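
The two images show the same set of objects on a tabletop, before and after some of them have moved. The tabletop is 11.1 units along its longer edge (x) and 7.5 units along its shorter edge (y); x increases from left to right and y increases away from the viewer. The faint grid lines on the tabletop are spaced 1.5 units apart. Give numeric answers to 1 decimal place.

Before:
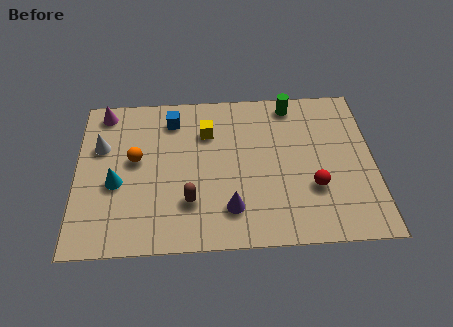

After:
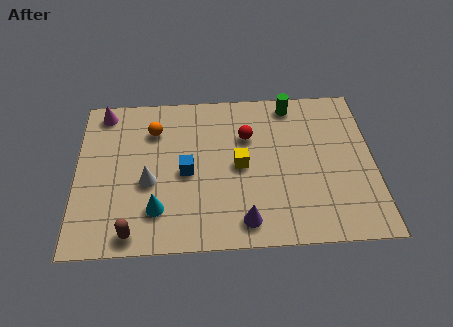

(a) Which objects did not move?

the green cylinder and the magenta cone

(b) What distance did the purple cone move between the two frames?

0.8

From (5.7, 1.7) to (6.2, 1.1), the purple cone covered √(0.5² + 0.6²) ≈ 0.8 units.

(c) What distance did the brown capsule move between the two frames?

2.5

The brown capsule was near (4.2, 2.1) before and (2.1, 0.8) after, so it travelled √(2.1² + 1.3²) ≈ 2.5 units.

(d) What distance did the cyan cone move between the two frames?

2.0

The cyan cone was near (1.5, 3.1) before and (3.0, 1.8) after, so it travelled √(1.5² + 1.3²) ≈ 2.0 units.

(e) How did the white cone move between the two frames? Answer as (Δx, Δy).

(1.8, -1.8)

The white cone started near (0.9, 4.9) and ended near (2.7, 3.1).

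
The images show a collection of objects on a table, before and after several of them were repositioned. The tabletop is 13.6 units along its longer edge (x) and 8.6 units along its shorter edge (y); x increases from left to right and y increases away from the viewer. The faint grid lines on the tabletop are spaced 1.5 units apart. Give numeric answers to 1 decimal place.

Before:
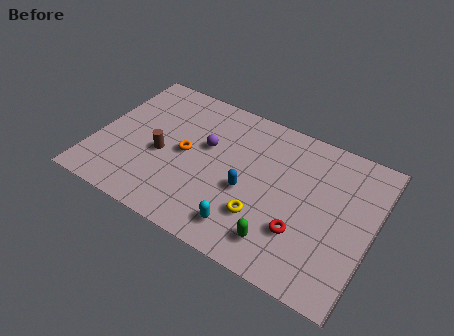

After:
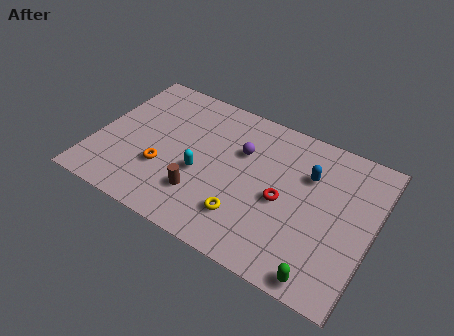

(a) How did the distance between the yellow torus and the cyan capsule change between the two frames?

+1.6

Before: roughly 1.2 units apart; after: 2.8. That's 1.6 units further apart.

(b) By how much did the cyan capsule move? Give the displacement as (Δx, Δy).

(-2.5, 2.0)

The cyan capsule was at about (7.8, 1.5) and moved to about (5.3, 3.5).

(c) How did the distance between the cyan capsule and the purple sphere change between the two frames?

-1.7

They were about 4.5 units apart before and 2.8 after — 1.7 units closer together.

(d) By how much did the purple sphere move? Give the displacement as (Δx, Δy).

(1.7, 0.5)

From the two frames, the purple sphere sits at roughly (5.3, 5.2) before and (7.0, 5.7) after.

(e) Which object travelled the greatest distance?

the blue capsule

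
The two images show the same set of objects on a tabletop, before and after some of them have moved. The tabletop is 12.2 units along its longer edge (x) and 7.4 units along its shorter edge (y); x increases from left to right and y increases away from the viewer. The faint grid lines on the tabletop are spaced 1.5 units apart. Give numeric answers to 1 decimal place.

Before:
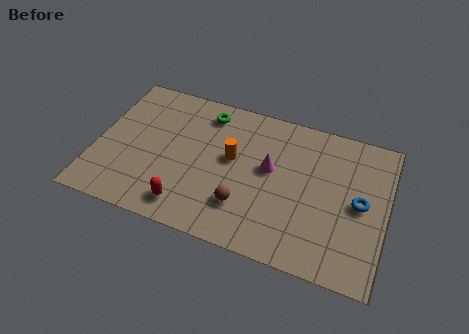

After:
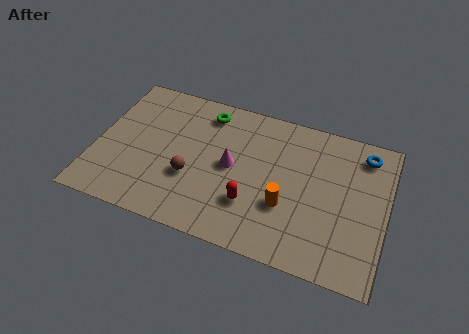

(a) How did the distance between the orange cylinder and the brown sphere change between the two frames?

+1.7

The distance was about 2.3 in the first image and 4.0 in the second, so they moved 1.7 units further apart.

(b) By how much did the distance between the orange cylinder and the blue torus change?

-0.7

The distance was about 5.4 in the first image and 4.7 in the second, so they moved 0.7 units closer together.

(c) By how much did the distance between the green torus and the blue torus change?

-0.5

The distance was about 7.2 in the first image and 6.7 in the second, so they moved 0.5 units closer together.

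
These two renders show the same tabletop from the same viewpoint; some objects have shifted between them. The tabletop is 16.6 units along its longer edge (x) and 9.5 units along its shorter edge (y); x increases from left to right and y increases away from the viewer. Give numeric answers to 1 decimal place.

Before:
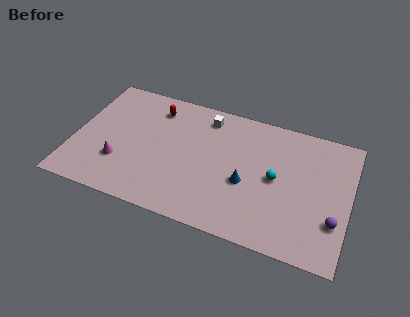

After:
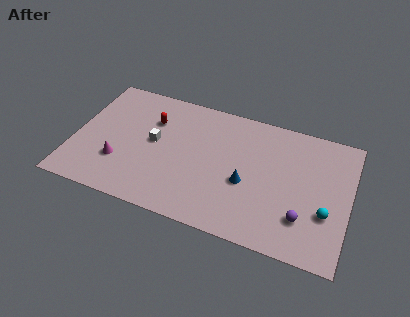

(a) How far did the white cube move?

4.1

From (7.7, 8.0) to (4.8, 5.1), the white cube covered √(2.9² + 2.9²) ≈ 4.1 units.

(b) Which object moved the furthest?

the white cube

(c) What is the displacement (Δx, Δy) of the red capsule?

(-0.1, -1.0)

The red capsule started near (4.6, 7.7) and ended near (4.5, 6.7).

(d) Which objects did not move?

the blue cone and the magenta cone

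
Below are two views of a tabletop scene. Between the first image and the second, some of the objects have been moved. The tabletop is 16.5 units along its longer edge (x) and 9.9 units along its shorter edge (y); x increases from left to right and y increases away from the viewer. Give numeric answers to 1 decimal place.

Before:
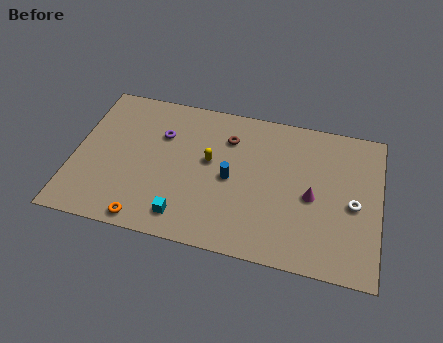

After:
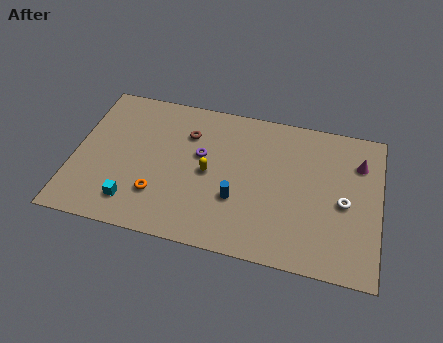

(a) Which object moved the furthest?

the magenta cone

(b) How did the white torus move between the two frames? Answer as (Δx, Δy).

(-0.5, 0.0)

From the two frames, the white torus sits at roughly (15.1, 4.5) before and (14.6, 4.5) after.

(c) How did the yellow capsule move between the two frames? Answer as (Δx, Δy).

(0.0, -0.8)

From the two frames, the yellow capsule sits at roughly (7.3, 5.6) before and (7.3, 4.8) after.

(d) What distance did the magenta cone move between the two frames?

3.7

The magenta cone moved from about (12.9, 4.5) to (15.3, 7.3), a distance of √(2.4² + 2.8²) ≈ 3.7.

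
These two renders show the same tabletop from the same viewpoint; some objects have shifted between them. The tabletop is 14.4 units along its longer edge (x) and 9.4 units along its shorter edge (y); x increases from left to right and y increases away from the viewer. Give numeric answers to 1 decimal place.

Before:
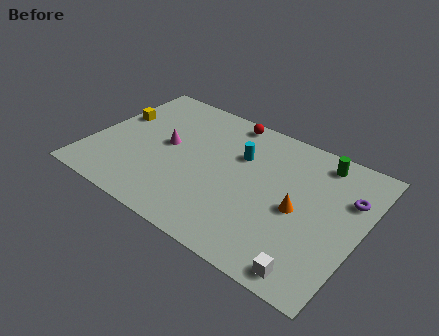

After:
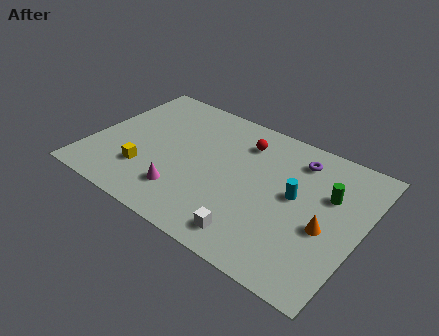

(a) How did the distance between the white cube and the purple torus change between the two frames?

+0.8

The distance was about 5.5 in the first image and 6.3 in the second, so they moved 0.8 units further apart.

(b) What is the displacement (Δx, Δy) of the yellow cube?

(2.3, -3.2)

The yellow cube started near (0.9, 5.8) and ended near (3.2, 2.6).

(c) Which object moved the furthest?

the yellow cube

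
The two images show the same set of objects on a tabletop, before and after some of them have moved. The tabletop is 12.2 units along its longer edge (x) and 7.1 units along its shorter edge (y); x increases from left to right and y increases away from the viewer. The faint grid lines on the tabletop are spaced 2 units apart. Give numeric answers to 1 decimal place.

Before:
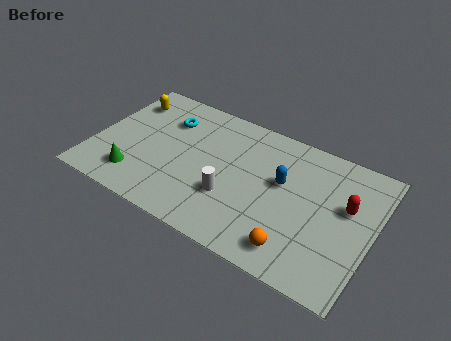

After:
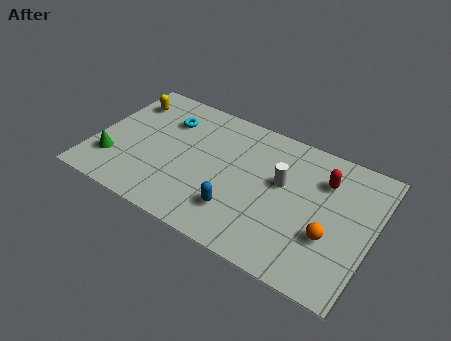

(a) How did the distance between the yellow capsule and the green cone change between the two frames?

-0.5

The distance was about 4.1 in the first image and 3.6 in the second, so they moved 0.5 units closer together.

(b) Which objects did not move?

the yellow capsule and the cyan torus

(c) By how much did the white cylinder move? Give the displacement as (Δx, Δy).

(2.0, 1.8)

From the two frames, the white cylinder sits at roughly (6.2, 2.4) before and (8.2, 4.2) after.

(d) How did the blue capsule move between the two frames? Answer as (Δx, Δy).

(-1.6, -2.4)

The blue capsule was at about (8.2, 4.2) and moved to about (6.6, 1.8).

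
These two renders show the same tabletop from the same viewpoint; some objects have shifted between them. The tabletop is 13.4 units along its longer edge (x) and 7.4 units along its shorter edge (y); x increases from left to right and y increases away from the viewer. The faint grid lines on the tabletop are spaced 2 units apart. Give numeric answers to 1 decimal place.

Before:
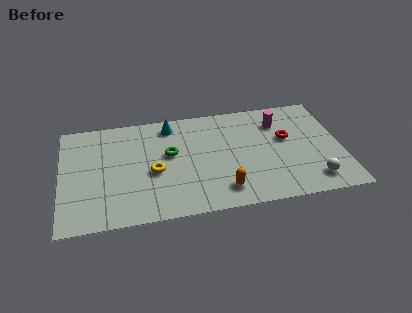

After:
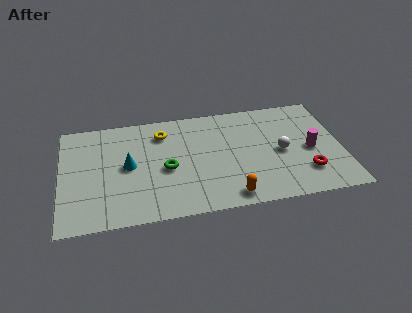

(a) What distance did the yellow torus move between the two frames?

2.6

The yellow torus moved from about (4.4, 3.2) to (4.9, 5.8), a distance of √(0.5² + 2.6²) ≈ 2.6.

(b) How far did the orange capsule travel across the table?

0.6

The orange capsule moved from about (7.6, 1.4) to (7.9, 0.9), a distance of √(0.3² + 0.5²) ≈ 0.6.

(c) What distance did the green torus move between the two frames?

1.0

From (5.2, 4.3) to (5.0, 3.3), the green torus covered √(0.2² + 1.0²) ≈ 1.0 units.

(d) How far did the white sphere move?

2.6

From (11.9, 1.3) to (10.5, 3.5), the white sphere covered √(1.4² + 2.2²) ≈ 2.6 units.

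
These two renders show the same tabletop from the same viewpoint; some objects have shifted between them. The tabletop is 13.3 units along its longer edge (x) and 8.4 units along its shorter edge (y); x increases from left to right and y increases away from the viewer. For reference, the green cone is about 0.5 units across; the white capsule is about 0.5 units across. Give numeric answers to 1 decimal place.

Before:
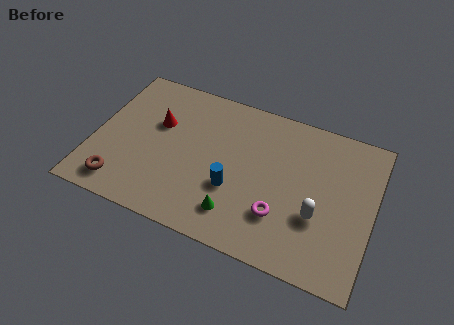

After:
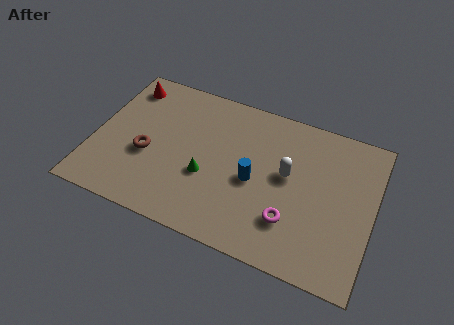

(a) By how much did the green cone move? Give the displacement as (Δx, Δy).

(-1.6, 1.5)

From the two frames, the green cone sits at roughly (7.1, 1.7) before and (5.5, 3.2) after.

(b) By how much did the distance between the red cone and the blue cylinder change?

+2.8

Before: roughly 4.5 units apart; after: 7.3. That's 2.8 units further apart.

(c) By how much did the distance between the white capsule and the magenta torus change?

+0.6

Before: roughly 1.8 units apart; after: 2.4. That's 0.6 units further apart.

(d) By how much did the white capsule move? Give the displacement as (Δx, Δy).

(-1.6, 1.7)

The white capsule started near (10.8, 3.0) and ended near (9.2, 4.7).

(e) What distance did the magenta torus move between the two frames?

0.5

The magenta torus was near (9.1, 2.4) before and (9.6, 2.3) after, so it travelled √(0.5² + 0.1²) ≈ 0.5 units.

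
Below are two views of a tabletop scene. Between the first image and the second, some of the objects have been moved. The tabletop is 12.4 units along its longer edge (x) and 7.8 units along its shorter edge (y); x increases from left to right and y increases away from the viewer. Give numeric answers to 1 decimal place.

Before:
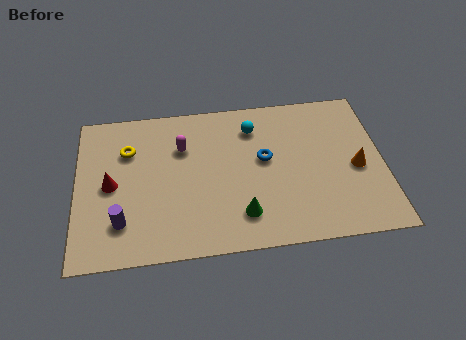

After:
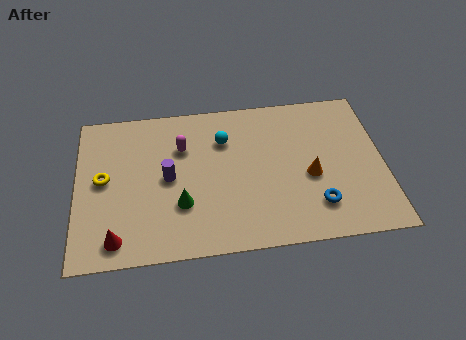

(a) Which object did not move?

the magenta capsule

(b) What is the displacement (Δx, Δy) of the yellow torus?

(-1.0, -1.4)

From the two frames, the yellow torus sits at roughly (2.1, 5.5) before and (1.1, 4.1) after.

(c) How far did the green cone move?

2.5

The green cone moved from about (6.6, 1.7) to (4.2, 2.5), a distance of √(2.4² + 0.8²) ≈ 2.5.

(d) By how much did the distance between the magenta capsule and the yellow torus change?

+1.3

Before: roughly 2.2 units apart; after: 3.5. That's 1.3 units further apart.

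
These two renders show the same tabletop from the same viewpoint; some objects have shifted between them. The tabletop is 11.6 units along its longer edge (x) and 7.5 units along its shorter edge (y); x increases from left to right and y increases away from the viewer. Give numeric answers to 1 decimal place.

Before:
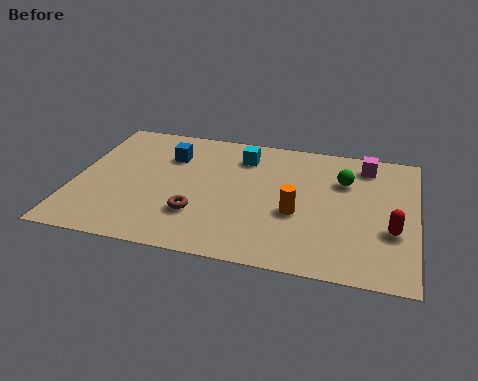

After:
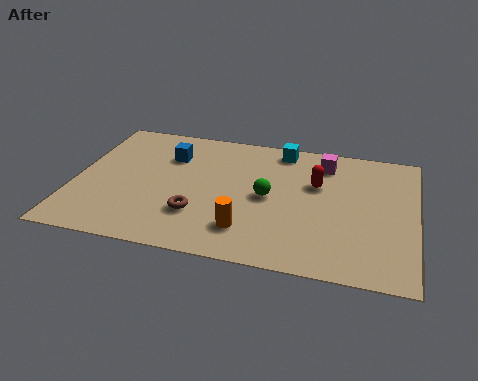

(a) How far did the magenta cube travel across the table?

1.4

The magenta cube moved from about (9.8, 6.3) to (8.4, 6.1), a distance of √(1.4² + 0.2²) ≈ 1.4.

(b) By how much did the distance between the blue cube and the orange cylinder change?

-0.4

They were about 5.1 units apart before and 4.7 after — 0.4 units closer together.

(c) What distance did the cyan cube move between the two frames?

1.5

From (5.6, 5.9) to (6.9, 6.6), the cyan cube covered √(1.3² + 0.7²) ≈ 1.5 units.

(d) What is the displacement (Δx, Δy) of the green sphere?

(-2.5, -1.5)

From the two frames, the green sphere sits at roughly (9.1, 5.2) before and (6.6, 3.7) after.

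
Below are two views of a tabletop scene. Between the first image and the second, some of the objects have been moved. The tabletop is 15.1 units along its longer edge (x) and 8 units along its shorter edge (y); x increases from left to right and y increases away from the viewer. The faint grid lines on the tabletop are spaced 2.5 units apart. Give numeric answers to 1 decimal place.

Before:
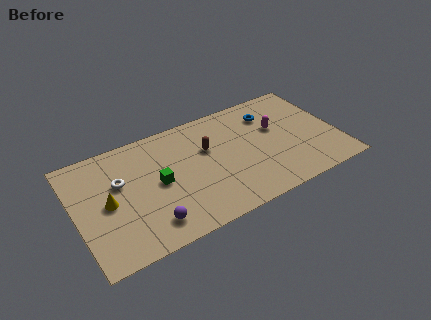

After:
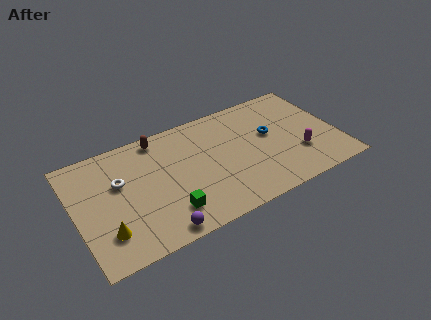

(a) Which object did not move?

the white torus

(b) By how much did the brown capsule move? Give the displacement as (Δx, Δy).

(-2.6, 2.0)

The brown capsule was at about (7.7, 5.1) and moved to about (5.1, 7.1).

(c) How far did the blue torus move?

1.5

The blue torus moved from about (11.5, 6.1) to (11.3, 4.6), a distance of √(0.2² + 1.5²) ≈ 1.5.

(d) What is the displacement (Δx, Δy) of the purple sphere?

(0.4, -0.7)

From the two frames, the purple sphere sits at roughly (3.9, 1.5) before and (4.3, 0.8) after.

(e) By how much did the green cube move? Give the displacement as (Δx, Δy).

(0.3, -2.2)

From the two frames, the green cube sits at roughly (4.7, 4.0) before and (5.0, 1.8) after.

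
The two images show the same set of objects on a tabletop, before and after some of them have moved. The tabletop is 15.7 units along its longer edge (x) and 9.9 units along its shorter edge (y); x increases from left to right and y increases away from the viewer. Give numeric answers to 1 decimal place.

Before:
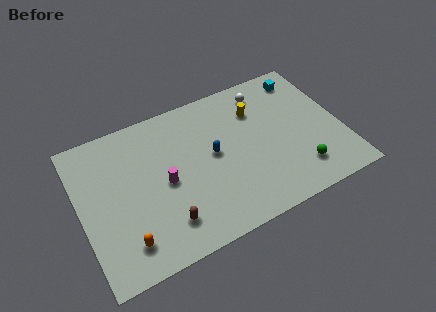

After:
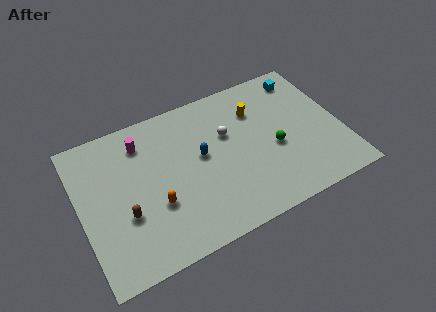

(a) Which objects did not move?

the yellow cylinder and the cyan cube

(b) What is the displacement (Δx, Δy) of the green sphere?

(-1.2, 2.1)

From the two frames, the green sphere sits at roughly (12.8, 2.1) before and (11.6, 4.2) after.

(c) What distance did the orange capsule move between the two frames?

2.6

The orange capsule moved from about (2.3, 1.9) to (4.3, 3.5), a distance of √(2.0² + 1.6²) ≈ 2.6.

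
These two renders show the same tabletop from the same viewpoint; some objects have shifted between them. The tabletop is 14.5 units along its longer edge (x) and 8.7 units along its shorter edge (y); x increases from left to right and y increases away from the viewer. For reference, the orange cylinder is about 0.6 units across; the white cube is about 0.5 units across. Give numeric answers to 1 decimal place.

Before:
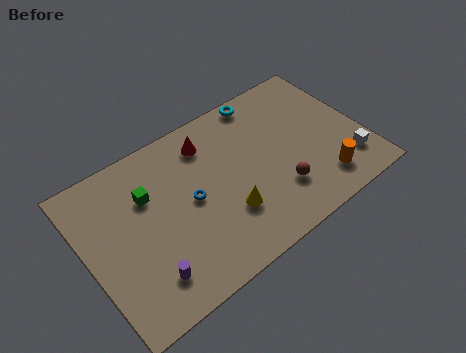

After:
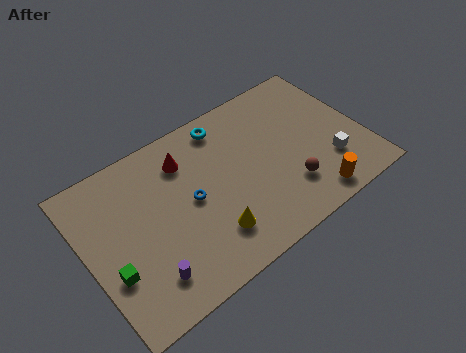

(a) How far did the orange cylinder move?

0.9

The orange cylinder was near (11.9, 1.7) before and (11.2, 1.1) after, so it travelled √(0.7² + 0.6²) ≈ 0.9 units.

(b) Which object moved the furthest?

the green cube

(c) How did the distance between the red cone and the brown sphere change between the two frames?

+1.0

The distance was about 5.4 in the first image and 6.4 in the second, so they moved 1.0 units further apart.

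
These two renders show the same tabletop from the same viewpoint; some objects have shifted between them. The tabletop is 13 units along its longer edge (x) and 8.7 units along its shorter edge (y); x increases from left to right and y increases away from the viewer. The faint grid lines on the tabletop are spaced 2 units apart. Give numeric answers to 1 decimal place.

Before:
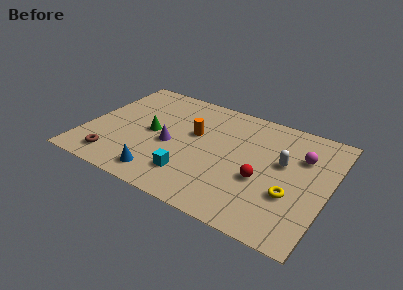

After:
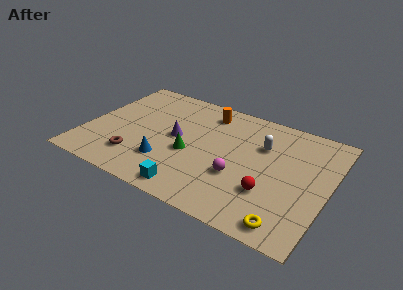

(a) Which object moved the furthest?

the magenta sphere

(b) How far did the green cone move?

2.3

The green cone moved from about (3.5, 4.3) to (5.7, 3.6), a distance of √(2.2² + 0.7²) ≈ 2.3.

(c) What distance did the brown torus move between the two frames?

1.3

The brown torus moved from about (1.9, 1.4) to (3.0, 2.0), a distance of √(1.1² + 0.6²) ≈ 1.3.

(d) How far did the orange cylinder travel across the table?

2.0

The orange cylinder was near (5.7, 5.2) before and (6.1, 7.2) after, so it travelled √(0.4² + 2.0²) ≈ 2.0 units.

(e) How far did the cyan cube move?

1.0

The cyan cube moved from about (6.0, 2.0) to (6.2, 1.0), a distance of √(0.2² + 1.0²) ≈ 1.0.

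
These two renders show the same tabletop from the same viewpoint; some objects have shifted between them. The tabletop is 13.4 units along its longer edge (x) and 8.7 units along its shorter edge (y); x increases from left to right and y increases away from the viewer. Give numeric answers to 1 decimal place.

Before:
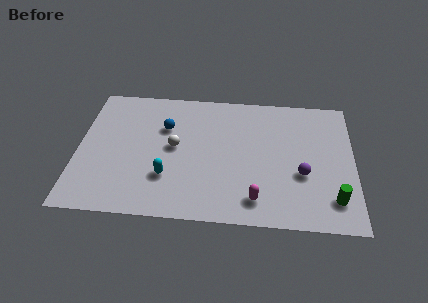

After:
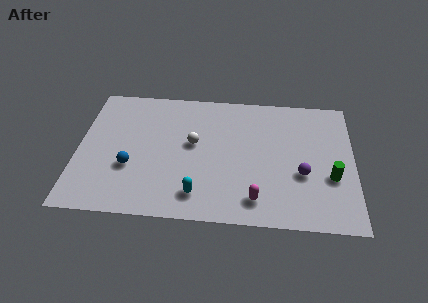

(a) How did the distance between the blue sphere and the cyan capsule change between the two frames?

+0.3

They were about 3.3 units apart before and 3.6 after — 0.3 units further apart.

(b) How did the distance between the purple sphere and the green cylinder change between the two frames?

-0.7

They were about 2.1 units apart before and 1.4 after — 0.7 units closer together.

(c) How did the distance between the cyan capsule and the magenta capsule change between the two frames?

-1.6

The distance was about 4.4 in the first image and 2.8 in the second, so they moved 1.6 units closer together.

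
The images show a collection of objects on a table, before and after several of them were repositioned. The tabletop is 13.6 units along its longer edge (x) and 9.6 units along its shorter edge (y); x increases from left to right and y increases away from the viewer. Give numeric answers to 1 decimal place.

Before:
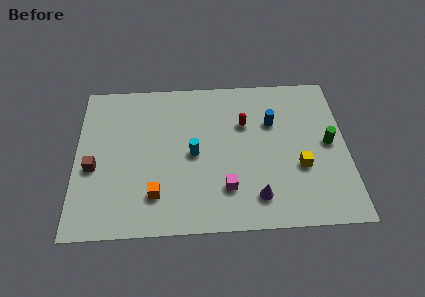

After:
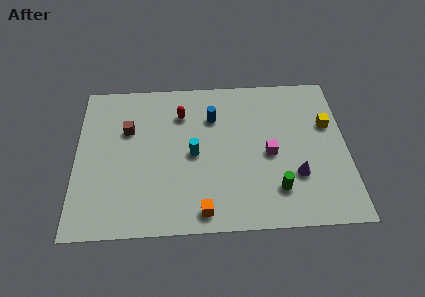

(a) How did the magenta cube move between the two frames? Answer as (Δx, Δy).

(2.2, 2.0)

From the two frames, the magenta cube sits at roughly (7.5, 2.4) before and (9.7, 4.4) after.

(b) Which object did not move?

the cyan cylinder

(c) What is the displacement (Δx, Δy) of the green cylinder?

(-2.7, -2.7)

The green cylinder started near (12.7, 4.9) and ended near (10.0, 2.2).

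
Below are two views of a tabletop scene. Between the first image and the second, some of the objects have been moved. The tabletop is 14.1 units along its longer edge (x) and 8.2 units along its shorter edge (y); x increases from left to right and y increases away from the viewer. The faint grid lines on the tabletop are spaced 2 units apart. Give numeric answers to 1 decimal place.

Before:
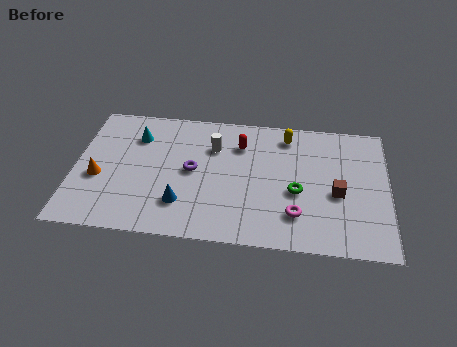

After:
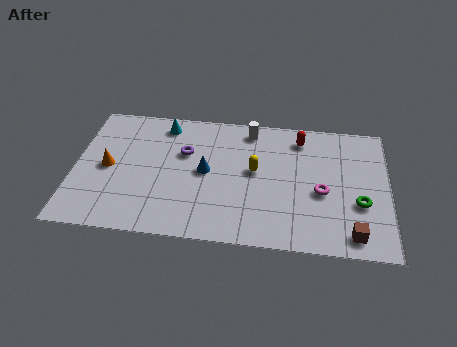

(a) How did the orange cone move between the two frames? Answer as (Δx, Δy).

(0.4, 0.7)

From the two frames, the orange cone sits at roughly (1.1, 3.3) before and (1.5, 4.0) after.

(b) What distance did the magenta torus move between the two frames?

1.9

The magenta torus moved from about (10.0, 2.0) to (11.1, 3.5), a distance of √(1.1² + 1.5²) ≈ 1.9.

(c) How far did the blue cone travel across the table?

2.3

From (4.9, 2.1) to (5.9, 4.2), the blue cone covered √(1.0² + 2.1²) ≈ 2.3 units.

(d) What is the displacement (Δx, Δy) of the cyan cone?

(1.2, 0.9)

The cyan cone started near (2.7, 6.1) and ended near (3.9, 7.0).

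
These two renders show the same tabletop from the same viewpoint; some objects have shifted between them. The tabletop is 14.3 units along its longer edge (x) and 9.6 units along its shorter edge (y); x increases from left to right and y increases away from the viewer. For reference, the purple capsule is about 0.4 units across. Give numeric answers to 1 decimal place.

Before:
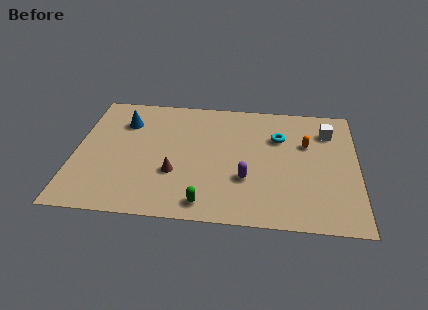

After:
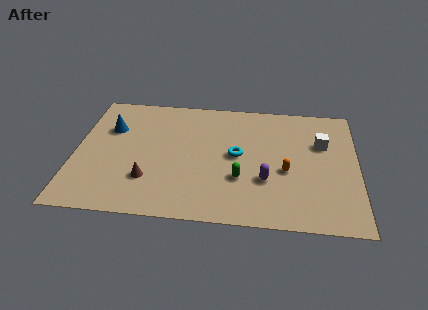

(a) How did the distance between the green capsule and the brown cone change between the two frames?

+2.0

They were about 2.6 units apart before and 4.6 after — 2.0 units further apart.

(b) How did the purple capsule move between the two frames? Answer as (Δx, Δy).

(1.0, 0.0)

The purple capsule was at about (8.7, 3.2) and moved to about (9.7, 3.2).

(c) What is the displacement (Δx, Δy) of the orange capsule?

(-1.0, -2.2)

From the two frames, the orange capsule sits at roughly (11.7, 6.2) before and (10.7, 4.0) after.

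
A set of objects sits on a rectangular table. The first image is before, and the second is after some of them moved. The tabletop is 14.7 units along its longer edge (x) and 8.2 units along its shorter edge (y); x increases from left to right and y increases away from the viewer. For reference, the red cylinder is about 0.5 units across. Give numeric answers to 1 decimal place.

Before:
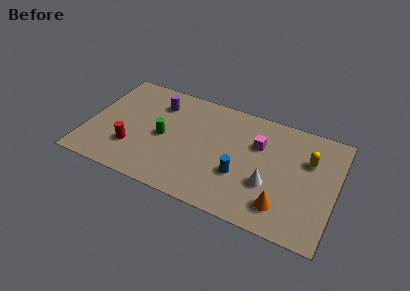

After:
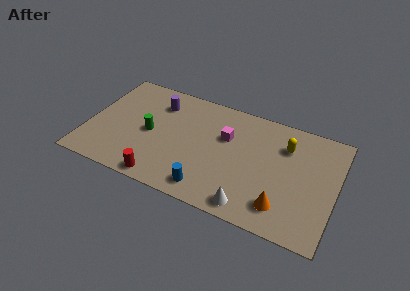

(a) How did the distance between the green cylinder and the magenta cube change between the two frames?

-1.1

They were about 5.7 units apart before and 4.6 after — 1.1 units closer together.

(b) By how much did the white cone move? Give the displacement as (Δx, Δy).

(-0.9, -1.9)

From the two frames, the white cone sits at roughly (10.9, 2.9) before and (10.0, 1.0) after.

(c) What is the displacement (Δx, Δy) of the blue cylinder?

(-1.7, -1.7)

The blue cylinder started near (9.2, 2.9) and ended near (7.5, 1.2).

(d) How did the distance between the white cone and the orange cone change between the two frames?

+0.4

The distance was about 1.5 in the first image and 1.9 in the second, so they moved 0.4 units further apart.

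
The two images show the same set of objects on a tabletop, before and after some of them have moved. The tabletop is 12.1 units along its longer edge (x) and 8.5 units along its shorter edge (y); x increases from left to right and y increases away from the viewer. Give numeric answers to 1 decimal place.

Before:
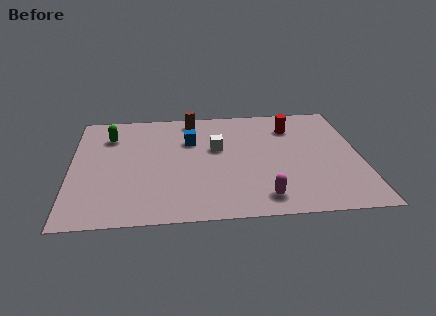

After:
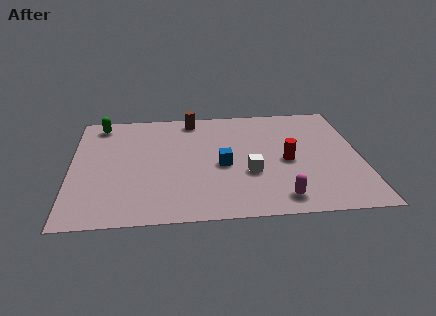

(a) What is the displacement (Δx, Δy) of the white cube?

(1.3, -2.0)

From the two frames, the white cube sits at roughly (6.1, 5.1) before and (7.4, 3.1) after.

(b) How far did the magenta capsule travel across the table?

0.7

From (7.9, 1.3) to (8.6, 1.2), the magenta capsule covered √(0.7² + 0.1²) ≈ 0.7 units.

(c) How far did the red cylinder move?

2.6

The red cylinder was near (9.3, 6.5) before and (9.0, 3.9) after, so it travelled √(0.3² + 2.6²) ≈ 2.6 units.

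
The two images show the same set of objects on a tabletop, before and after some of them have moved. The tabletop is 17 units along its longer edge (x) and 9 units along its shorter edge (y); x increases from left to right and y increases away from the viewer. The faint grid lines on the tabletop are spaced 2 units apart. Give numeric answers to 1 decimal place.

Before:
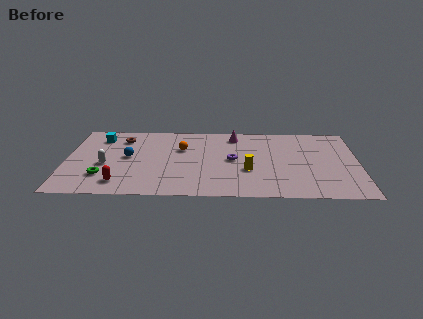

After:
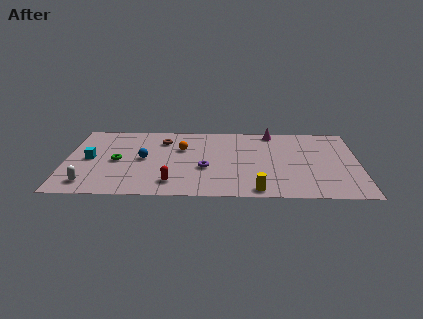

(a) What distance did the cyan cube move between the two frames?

2.7

The cyan cube was near (1.9, 7.2) before and (1.4, 4.5) after, so it travelled √(0.5² + 2.7²) ≈ 2.7 units.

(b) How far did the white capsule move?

2.5

The white capsule was near (2.3, 3.8) before and (1.4, 1.5) after, so it travelled √(0.9² + 2.3²) ≈ 2.5 units.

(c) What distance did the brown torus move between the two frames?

2.4

The brown torus was near (3.2, 7.1) before and (5.6, 6.9) after, so it travelled √(2.4² + 0.2²) ≈ 2.4 units.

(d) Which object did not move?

the orange sphere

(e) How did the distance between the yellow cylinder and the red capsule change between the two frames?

-2.6

Before: roughly 7.6 units apart; after: 5.0. That's 2.6 units closer together.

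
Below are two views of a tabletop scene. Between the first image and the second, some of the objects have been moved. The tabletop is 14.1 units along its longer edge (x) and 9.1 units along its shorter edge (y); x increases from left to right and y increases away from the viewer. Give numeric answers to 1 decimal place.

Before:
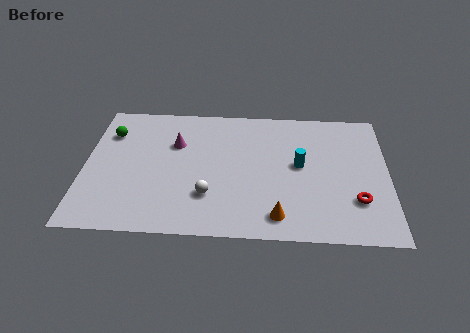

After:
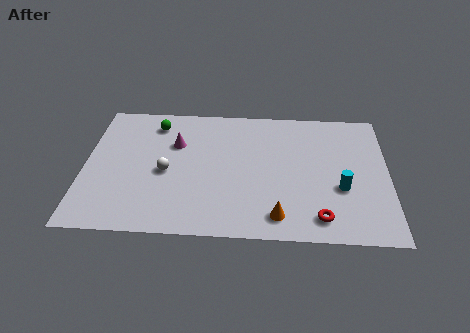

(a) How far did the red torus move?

2.1

From (12.6, 2.6) to (10.9, 1.4), the red torus covered √(1.7² + 1.2²) ≈ 2.1 units.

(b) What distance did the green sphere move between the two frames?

2.2

The green sphere moved from about (1.1, 6.7) to (3.2, 7.5), a distance of √(2.1² + 0.8²) ≈ 2.2.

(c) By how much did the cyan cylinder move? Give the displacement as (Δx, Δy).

(1.9, -1.5)

The cyan cylinder was at about (10.0, 4.9) and moved to about (11.9, 3.4).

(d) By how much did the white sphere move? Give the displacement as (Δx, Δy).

(-2.0, 1.5)

From the two frames, the white sphere sits at roughly (5.8, 2.6) before and (3.8, 4.1) after.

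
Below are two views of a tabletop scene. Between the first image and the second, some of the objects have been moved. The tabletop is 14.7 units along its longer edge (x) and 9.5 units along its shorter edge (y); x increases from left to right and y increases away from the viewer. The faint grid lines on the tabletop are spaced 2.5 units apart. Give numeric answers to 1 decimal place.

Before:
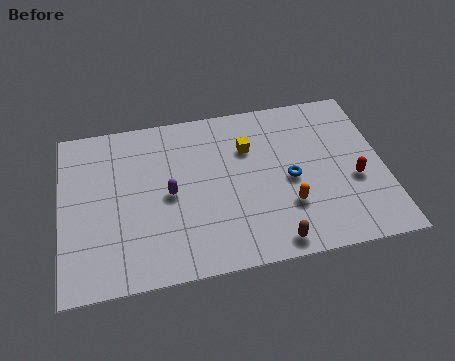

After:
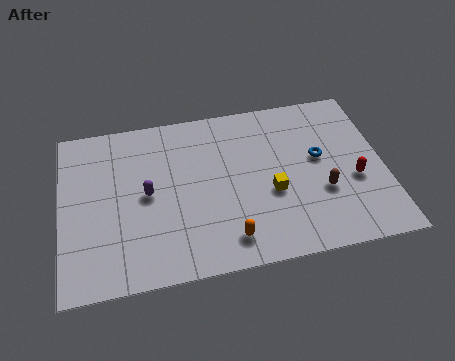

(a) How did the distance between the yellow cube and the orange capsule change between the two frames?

-1.0

The distance was about 4.0 in the first image and 3.0 in the second, so they moved 1.0 units closer together.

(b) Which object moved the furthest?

the brown capsule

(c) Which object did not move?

the red capsule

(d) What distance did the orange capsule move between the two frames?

3.1

From (10.2, 2.9) to (7.4, 1.6), the orange capsule covered √(2.8² + 1.3²) ≈ 3.1 units.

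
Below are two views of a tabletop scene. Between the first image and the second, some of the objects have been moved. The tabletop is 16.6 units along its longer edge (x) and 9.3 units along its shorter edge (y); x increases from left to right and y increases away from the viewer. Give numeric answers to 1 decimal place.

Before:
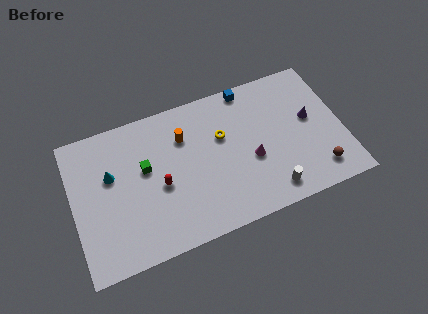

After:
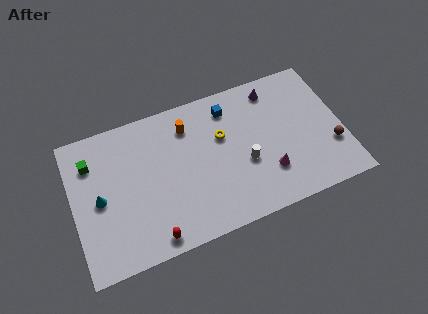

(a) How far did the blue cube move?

1.6

The blue cube was near (11.2, 8.5) before and (9.9, 7.6) after, so it travelled √(1.3² + 0.9²) ≈ 1.6 units.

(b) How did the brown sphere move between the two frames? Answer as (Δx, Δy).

(1.0, 1.3)

From the two frames, the brown sphere sits at roughly (14.8, 1.7) before and (15.8, 3.0) after.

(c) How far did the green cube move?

3.5

The green cube was near (4.5, 5.5) before and (1.3, 7.0) after, so it travelled √(3.2² + 1.5²) ≈ 3.5 units.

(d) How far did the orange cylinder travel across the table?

0.7

The orange cylinder moved from about (7.0, 6.7) to (7.3, 7.3), a distance of √(0.3² + 0.6²) ≈ 0.7.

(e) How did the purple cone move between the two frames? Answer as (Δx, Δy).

(-2.0, 2.7)

The purple cone was at about (14.7, 5.2) and moved to about (12.7, 7.9).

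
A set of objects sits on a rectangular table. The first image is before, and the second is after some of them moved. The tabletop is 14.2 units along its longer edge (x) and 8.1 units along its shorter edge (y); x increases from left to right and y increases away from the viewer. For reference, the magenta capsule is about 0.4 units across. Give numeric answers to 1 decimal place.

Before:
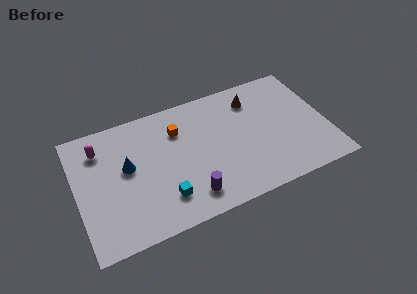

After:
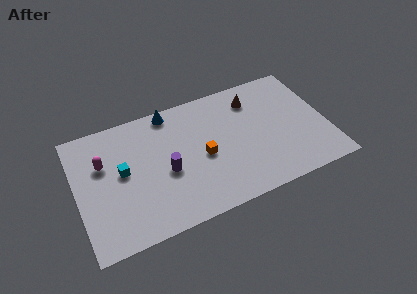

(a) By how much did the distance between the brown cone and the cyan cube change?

+0.8

They were about 7.2 units apart before and 8.0 after — 0.8 units further apart.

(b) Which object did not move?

the brown cone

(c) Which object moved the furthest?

the blue cone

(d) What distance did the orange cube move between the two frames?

2.5

From (5.9, 5.9) to (7.1, 3.7), the orange cube covered √(1.2² + 2.2²) ≈ 2.5 units.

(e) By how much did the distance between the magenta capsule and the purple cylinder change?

-2.8

The distance was about 6.6 in the first image and 3.8 in the second, so they moved 2.8 units closer together.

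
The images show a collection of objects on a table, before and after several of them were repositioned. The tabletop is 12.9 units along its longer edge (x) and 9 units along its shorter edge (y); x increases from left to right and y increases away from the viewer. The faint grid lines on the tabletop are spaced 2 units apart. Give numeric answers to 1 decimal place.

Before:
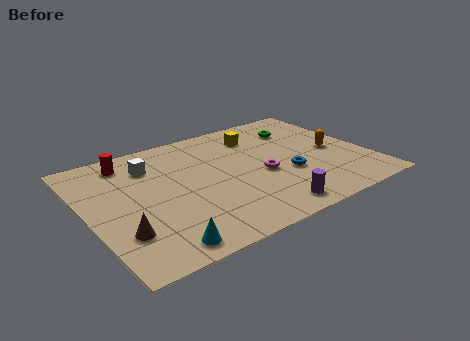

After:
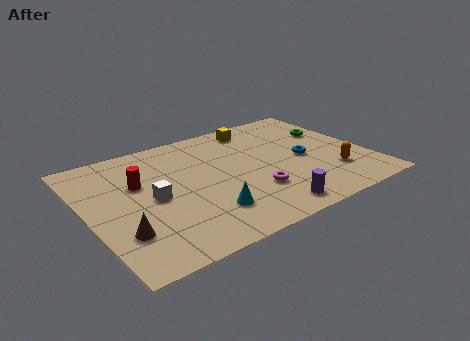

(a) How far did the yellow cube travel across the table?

0.7

The yellow cube was near (8.3, 7.0) before and (8.4, 7.7) after, so it travelled √(0.1² + 0.7²) ≈ 0.7 units.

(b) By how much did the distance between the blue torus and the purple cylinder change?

+1.3

Before: roughly 2.6 units apart; after: 3.9. That's 1.3 units further apart.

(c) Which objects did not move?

the purple cylinder and the brown cone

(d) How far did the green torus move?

1.7

The green torus was near (10.3, 6.8) before and (11.7, 5.9) after, so it travelled √(1.4² + 0.9²) ≈ 1.7 units.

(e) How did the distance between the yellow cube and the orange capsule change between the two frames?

+1.7

The distance was about 4.2 in the first image and 5.9 in the second, so they moved 1.7 units further apart.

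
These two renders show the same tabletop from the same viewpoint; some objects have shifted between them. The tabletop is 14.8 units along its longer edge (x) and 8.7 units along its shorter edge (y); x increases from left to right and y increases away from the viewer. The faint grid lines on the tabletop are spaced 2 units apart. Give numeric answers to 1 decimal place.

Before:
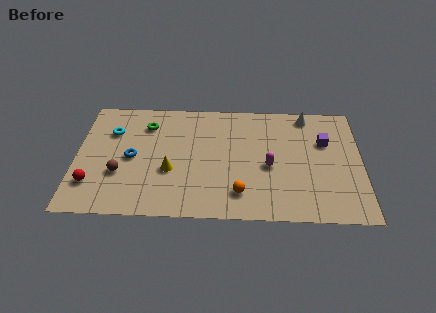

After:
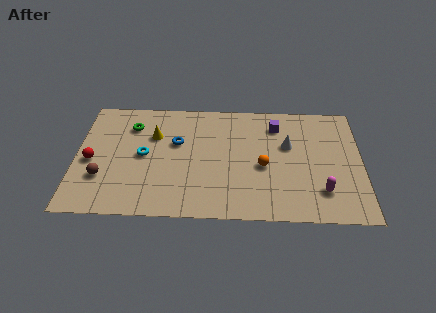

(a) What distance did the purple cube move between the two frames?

2.8

From (12.9, 5.7) to (10.4, 6.9), the purple cube covered √(2.5² + 1.2²) ≈ 2.8 units.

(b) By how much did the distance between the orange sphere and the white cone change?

-4.8

The distance was about 6.9 in the first image and 2.1 in the second, so they moved 4.8 units closer together.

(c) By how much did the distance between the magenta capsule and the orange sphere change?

+0.9

Before: roughly 2.5 units apart; after: 3.4. That's 0.9 units further apart.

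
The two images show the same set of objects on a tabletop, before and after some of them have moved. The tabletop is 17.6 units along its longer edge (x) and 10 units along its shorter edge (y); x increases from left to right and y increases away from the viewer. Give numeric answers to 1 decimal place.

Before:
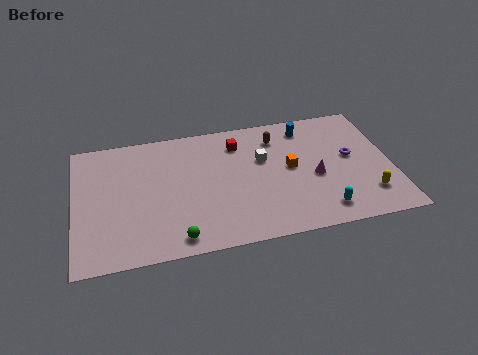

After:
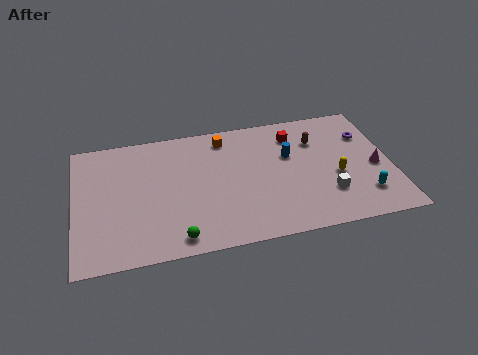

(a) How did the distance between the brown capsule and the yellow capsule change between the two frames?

-4.1

They were about 7.3 units apart before and 3.2 after — 4.1 units closer together.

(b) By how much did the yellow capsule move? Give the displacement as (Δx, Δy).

(-1.6, 1.8)

The yellow capsule started near (16.1, 2.3) and ended near (14.5, 4.1).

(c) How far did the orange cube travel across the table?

4.7

The orange cube moved from about (12.0, 5.3) to (8.5, 8.5), a distance of √(3.5² + 3.2²) ≈ 4.7.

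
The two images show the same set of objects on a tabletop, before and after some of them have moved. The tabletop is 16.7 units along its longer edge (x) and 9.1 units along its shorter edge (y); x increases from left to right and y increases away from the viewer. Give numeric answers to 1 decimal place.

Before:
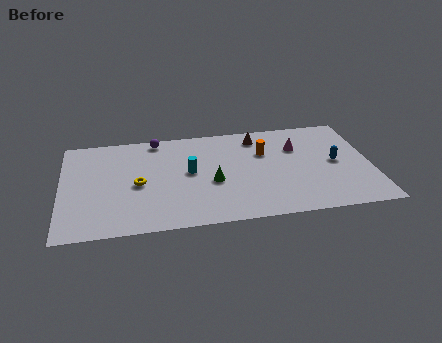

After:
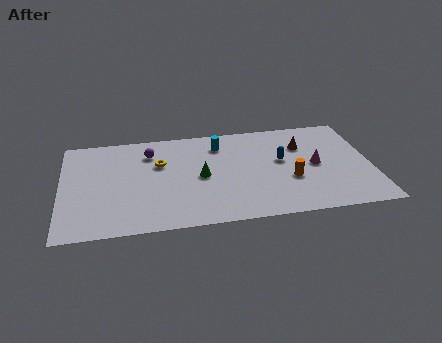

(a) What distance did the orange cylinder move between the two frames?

3.0

The orange cylinder was near (11.0, 6.1) before and (12.3, 3.4) after, so it travelled √(1.3² + 2.7²) ≈ 3.0 units.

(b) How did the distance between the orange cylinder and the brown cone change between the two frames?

+1.6

Before: roughly 1.5 units apart; after: 3.1. That's 1.6 units further apart.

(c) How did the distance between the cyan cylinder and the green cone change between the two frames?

+1.4

They were about 1.6 units apart before and 3.0 after — 1.4 units further apart.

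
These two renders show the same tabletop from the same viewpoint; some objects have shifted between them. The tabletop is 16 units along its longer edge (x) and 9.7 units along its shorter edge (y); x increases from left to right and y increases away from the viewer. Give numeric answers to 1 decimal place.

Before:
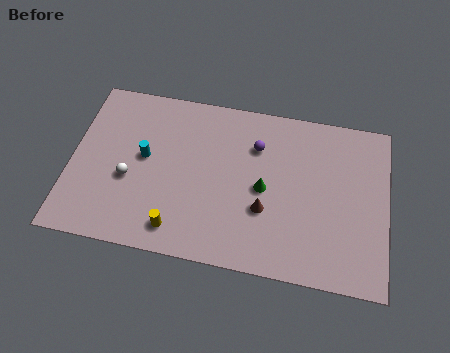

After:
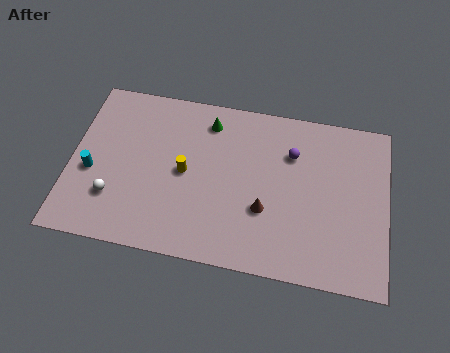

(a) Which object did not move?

the brown cone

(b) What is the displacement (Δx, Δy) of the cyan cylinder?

(-2.6, -1.3)

The cyan cylinder started near (3.7, 5.3) and ended near (1.1, 4.0).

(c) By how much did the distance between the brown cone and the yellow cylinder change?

-0.4

The distance was about 4.7 in the first image and 4.3 in the second, so they moved 0.4 units closer together.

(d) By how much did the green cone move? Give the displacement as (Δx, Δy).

(-3.0, 3.4)

From the two frames, the green cone sits at roughly (9.8, 4.6) before and (6.8, 8.0) after.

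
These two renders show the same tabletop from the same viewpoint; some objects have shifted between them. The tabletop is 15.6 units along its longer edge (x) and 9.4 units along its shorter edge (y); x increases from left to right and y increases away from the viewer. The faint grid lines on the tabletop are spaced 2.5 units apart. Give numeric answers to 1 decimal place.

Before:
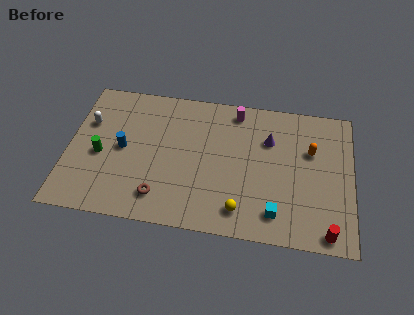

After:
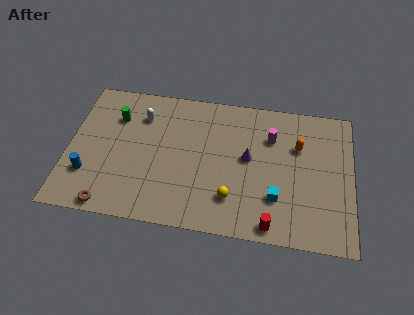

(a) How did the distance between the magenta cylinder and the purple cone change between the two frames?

-0.5

They were about 2.5 units apart before and 2.0 after — 0.5 units closer together.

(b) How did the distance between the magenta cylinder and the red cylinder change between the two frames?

-3.2

They were about 9.0 units apart before and 5.8 after — 3.2 units closer together.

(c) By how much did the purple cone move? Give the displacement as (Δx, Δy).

(-1.1, -1.4)

From the two frames, the purple cone sits at roughly (11.0, 6.5) before and (9.9, 5.1) after.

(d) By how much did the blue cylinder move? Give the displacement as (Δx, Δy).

(-1.8, -2.0)

The blue cylinder started near (3.0, 4.7) and ended near (1.2, 2.7).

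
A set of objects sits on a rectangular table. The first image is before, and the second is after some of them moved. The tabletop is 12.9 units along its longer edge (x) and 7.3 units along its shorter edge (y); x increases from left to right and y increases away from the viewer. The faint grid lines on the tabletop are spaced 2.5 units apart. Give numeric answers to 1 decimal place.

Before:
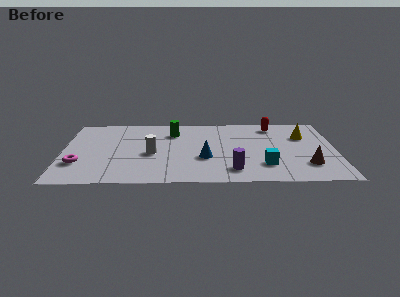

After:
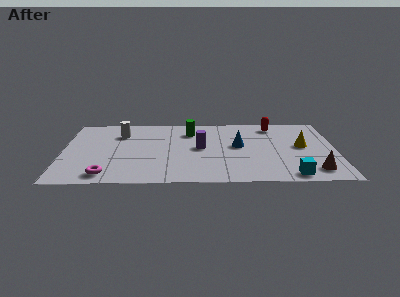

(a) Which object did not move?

the red capsule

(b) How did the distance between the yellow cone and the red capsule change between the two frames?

+0.8

The distance was about 1.8 in the first image and 2.6 in the second, so they moved 0.8 units further apart.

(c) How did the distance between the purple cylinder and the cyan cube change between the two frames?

+3.6

The distance was about 1.6 in the first image and 5.2 in the second, so they moved 3.6 units further apart.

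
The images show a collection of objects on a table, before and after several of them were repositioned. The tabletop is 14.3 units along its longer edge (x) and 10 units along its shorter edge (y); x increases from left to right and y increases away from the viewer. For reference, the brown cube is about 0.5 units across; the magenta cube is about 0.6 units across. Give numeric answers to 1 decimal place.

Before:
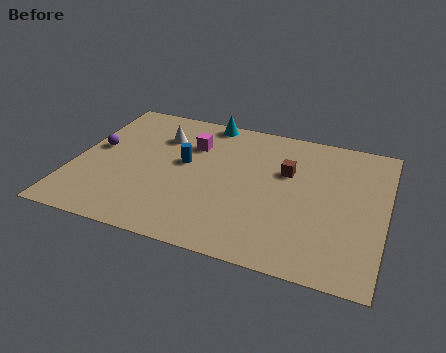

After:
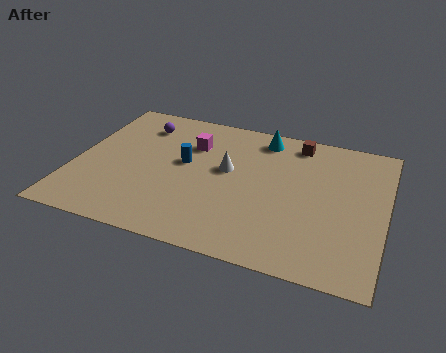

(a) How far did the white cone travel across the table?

3.7

The white cone was near (3.7, 7.3) before and (7.0, 5.7) after, so it travelled √(3.3² + 1.6²) ≈ 3.7 units.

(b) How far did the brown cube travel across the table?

2.3

The brown cube was near (9.7, 6.4) before and (10.0, 8.7) after, so it travelled √(0.3² + 2.3²) ≈ 2.3 units.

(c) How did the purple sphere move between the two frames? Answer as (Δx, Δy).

(1.8, 2.4)

The purple sphere started near (0.9, 5.5) and ended near (2.7, 7.9).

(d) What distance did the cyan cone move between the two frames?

2.8

The cyan cone moved from about (5.7, 9.2) to (8.4, 8.6), a distance of √(2.7² + 0.6²) ≈ 2.8.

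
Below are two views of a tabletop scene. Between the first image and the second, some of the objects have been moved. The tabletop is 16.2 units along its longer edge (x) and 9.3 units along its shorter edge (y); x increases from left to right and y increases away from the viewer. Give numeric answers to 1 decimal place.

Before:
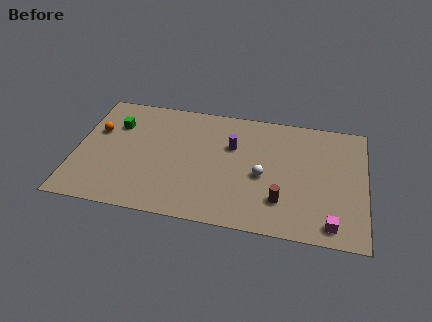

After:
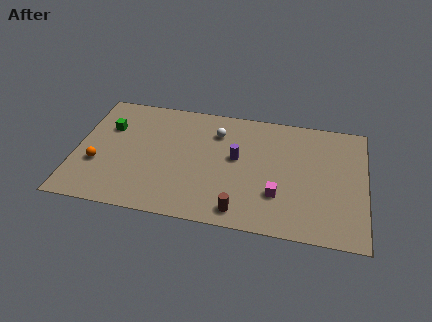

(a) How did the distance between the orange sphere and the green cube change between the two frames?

+1.8

They were about 1.2 units apart before and 3.0 after — 1.8 units further apart.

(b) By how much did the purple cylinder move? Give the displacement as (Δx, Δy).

(0.3, -0.9)

The purple cylinder was at about (8.7, 6.1) and moved to about (9.0, 5.2).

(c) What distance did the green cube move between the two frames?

0.5

From (2.1, 6.6) to (1.7, 6.3), the green cube covered √(0.4² + 0.3²) ≈ 0.5 units.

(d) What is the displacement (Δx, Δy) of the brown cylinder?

(-2.2, -1.2)

From the two frames, the brown cylinder sits at roughly (11.6, 2.4) before and (9.4, 1.2) after.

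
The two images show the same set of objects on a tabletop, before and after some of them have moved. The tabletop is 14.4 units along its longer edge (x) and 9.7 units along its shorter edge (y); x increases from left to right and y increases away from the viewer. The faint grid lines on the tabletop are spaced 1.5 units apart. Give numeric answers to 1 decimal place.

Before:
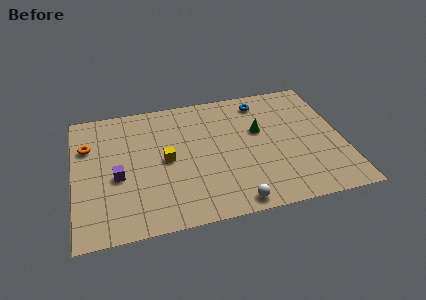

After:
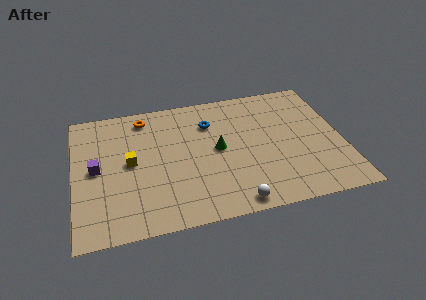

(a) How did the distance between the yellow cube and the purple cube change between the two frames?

-0.9

Before: roughly 2.7 units apart; after: 1.8. That's 0.9 units closer together.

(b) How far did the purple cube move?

1.4

The purple cube moved from about (2.3, 4.1) to (1.2, 4.9), a distance of √(1.1² + 0.8²) ≈ 1.4.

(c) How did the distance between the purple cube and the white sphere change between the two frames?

+1.3

The distance was about 6.8 in the first image and 8.1 in the second, so they moved 1.3 units further apart.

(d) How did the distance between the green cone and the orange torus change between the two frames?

-4.2

The distance was about 9.2 in the first image and 5.0 in the second, so they moved 4.2 units closer together.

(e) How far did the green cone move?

2.5

From (10.0, 5.9) to (7.7, 5.0), the green cone covered √(2.3² + 0.9²) ≈ 2.5 units.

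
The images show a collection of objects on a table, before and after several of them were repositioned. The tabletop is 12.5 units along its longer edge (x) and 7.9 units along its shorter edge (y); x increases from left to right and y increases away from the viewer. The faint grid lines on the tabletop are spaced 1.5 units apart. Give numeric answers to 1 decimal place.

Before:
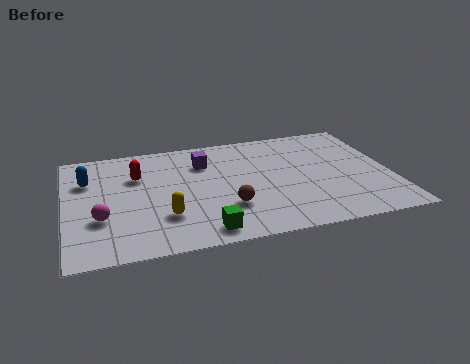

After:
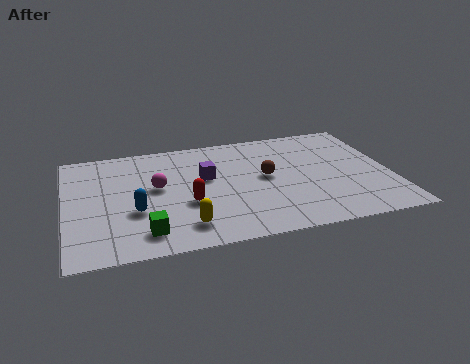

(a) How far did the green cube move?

2.2

From (5.1, 1.0) to (2.9, 1.4), the green cube covered √(2.2² + 0.4²) ≈ 2.2 units.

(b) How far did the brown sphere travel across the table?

2.4

The brown sphere moved from about (6.1, 2.4) to (7.7, 4.2), a distance of √(1.6² + 1.8²) ≈ 2.4.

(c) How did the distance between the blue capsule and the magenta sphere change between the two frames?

-1.1

They were about 2.8 units apart before and 1.7 after — 1.1 units closer together.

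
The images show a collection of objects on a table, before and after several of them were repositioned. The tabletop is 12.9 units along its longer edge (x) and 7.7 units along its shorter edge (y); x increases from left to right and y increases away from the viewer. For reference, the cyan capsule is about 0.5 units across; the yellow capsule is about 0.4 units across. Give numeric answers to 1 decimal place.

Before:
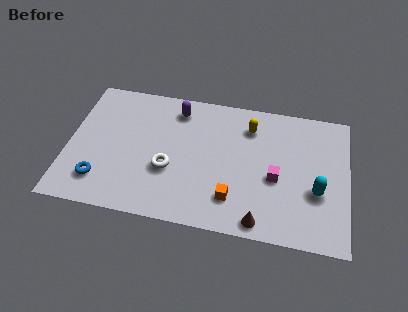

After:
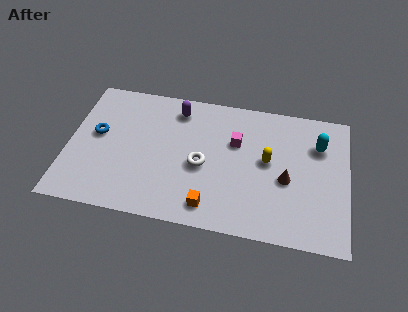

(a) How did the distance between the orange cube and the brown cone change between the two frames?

+2.4

The distance was about 1.6 in the first image and 4.0 in the second, so they moved 2.4 units further apart.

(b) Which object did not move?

the purple capsule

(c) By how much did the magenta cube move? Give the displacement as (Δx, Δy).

(-1.9, 1.7)

The magenta cube started near (9.6, 3.3) and ended near (7.7, 5.0).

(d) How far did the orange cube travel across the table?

1.2

The orange cube moved from about (7.7, 1.8) to (6.7, 1.2), a distance of √(1.0² + 0.6²) ≈ 1.2.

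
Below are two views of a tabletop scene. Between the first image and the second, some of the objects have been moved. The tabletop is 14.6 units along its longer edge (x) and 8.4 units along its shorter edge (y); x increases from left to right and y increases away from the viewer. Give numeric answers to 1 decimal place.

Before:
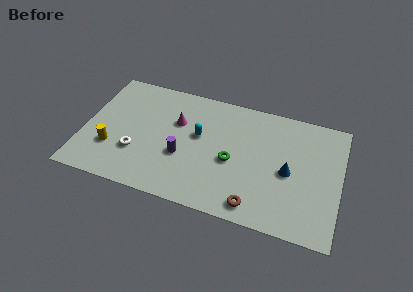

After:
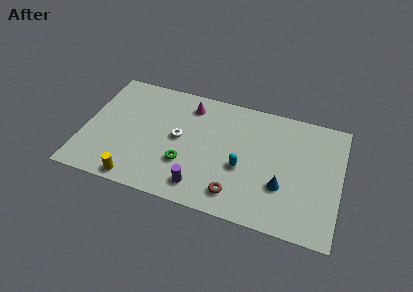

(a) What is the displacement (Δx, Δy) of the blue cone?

(-0.3, -1.1)

The blue cone was at about (11.7, 3.9) and moved to about (11.4, 2.8).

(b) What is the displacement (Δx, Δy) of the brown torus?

(-1.1, 0.4)

From the two frames, the brown torus sits at roughly (10.0, 1.1) before and (8.9, 1.5) after.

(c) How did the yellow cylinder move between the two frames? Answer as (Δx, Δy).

(1.6, -1.8)

From the two frames, the yellow cylinder sits at roughly (1.7, 2.6) before and (3.3, 0.8) after.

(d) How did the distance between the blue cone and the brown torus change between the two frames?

-0.5

Before: roughly 3.3 units apart; after: 2.8. That's 0.5 units closer together.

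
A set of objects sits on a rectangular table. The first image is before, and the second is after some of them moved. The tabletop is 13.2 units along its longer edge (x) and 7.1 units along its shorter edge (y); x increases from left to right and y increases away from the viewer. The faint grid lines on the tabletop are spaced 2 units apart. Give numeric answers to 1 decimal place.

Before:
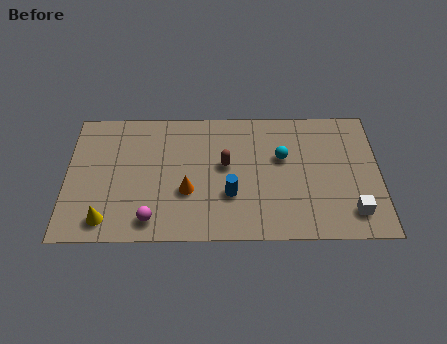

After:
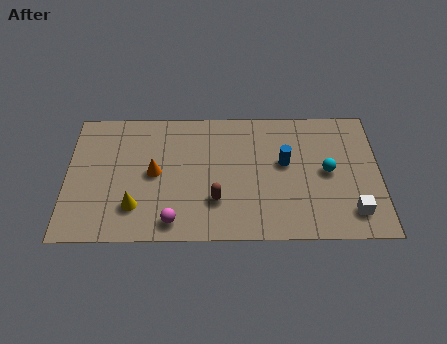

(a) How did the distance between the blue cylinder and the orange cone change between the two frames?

+3.7

The distance was about 1.8 in the first image and 5.5 in the second, so they moved 3.7 units further apart.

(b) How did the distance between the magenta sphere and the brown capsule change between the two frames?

-2.1

Before: roughly 4.2 units apart; after: 2.1. That's 2.1 units closer together.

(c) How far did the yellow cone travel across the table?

1.4

From (1.7, 1.1) to (2.9, 1.8), the yellow cone covered √(1.2² + 0.7²) ≈ 1.4 units.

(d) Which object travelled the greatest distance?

the blue cylinder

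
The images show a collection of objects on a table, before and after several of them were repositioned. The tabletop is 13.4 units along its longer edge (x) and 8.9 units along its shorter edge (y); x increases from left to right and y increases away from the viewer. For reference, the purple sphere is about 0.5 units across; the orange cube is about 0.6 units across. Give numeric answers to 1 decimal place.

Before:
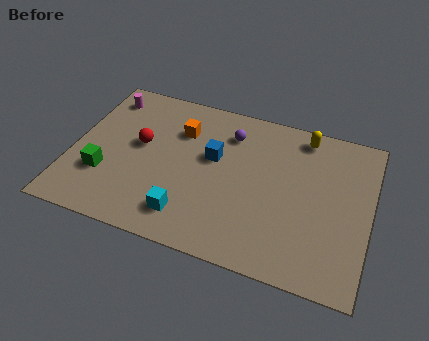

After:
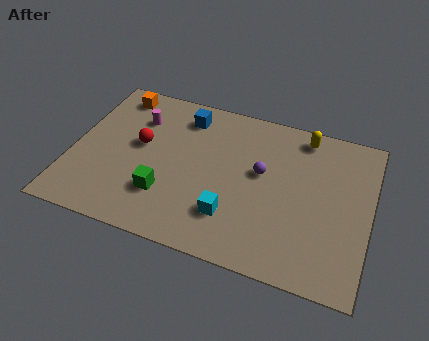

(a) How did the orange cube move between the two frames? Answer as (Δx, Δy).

(-3.1, 1.3)

The orange cube started near (4.7, 6.4) and ended near (1.6, 7.7).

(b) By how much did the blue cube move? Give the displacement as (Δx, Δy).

(-1.5, 2.0)

The blue cube started near (6.3, 5.3) and ended near (4.8, 7.3).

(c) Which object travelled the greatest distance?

the orange cube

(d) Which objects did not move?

the red sphere and the yellow capsule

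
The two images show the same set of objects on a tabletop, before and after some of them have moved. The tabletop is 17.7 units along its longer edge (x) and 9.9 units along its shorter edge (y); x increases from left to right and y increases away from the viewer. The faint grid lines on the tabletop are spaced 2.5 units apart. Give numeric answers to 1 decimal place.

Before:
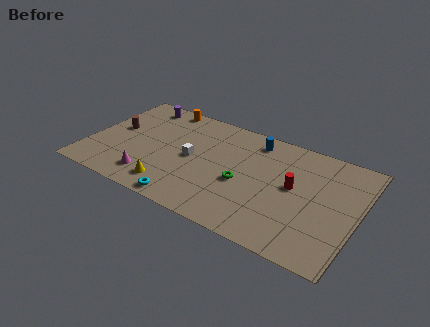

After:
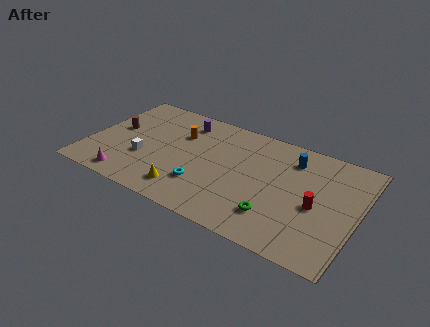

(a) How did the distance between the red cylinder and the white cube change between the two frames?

+4.6

Before: roughly 6.7 units apart; after: 11.3. That's 4.6 units further apart.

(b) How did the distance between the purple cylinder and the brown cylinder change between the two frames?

+1.7

Before: roughly 3.3 units apart; after: 5.0. That's 1.7 units further apart.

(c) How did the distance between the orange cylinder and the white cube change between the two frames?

-1.1

Before: roughly 4.9 units apart; after: 3.8. That's 1.1 units closer together.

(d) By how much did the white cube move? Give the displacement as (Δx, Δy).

(-3.0, -1.4)

From the two frames, the white cube sits at roughly (6.8, 4.9) before and (3.8, 3.5) after.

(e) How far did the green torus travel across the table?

3.0

The green torus moved from about (10.3, 4.2) to (12.7, 2.4), a distance of √(2.4² + 1.8²) ≈ 3.0.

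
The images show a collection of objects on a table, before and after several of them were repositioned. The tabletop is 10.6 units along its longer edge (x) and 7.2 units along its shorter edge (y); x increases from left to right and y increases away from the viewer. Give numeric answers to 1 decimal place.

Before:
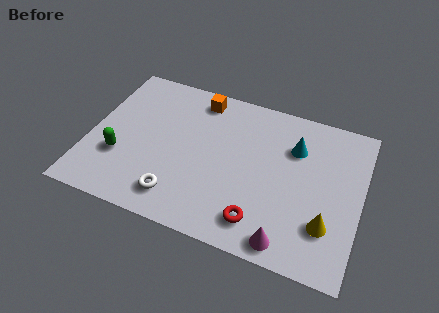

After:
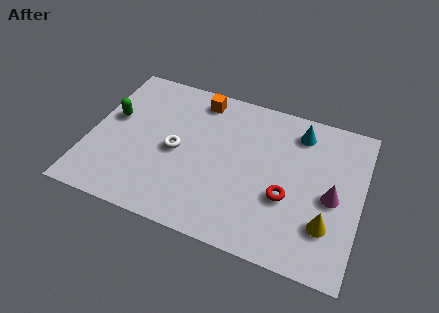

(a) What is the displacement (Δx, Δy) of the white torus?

(-0.3, 2.1)

From the two frames, the white torus sits at roughly (3.7, 1.3) before and (3.4, 3.4) after.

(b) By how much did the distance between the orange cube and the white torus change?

-2.0

Before: roughly 4.9 units apart; after: 2.9. That's 2.0 units closer together.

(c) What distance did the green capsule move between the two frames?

1.9

The green capsule was near (1.3, 2.4) before and (0.8, 4.2) after, so it travelled √(0.5² + 1.8²) ≈ 1.9 units.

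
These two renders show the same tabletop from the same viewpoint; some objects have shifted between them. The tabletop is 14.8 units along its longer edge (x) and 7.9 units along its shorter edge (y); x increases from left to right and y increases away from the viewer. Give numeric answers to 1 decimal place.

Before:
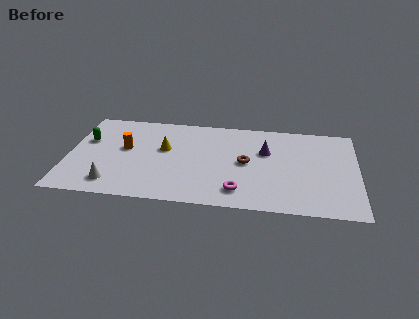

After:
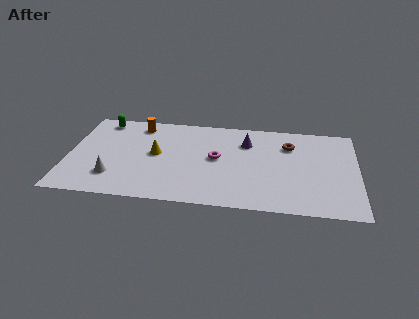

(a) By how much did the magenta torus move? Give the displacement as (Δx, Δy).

(-1.2, 2.7)

The magenta torus was at about (8.8, 1.5) and moved to about (7.6, 4.2).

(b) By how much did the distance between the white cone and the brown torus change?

+2.5

The distance was about 7.2 in the first image and 9.7 in the second, so they moved 2.5 units further apart.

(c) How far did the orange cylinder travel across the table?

2.3

From (2.9, 4.5) to (3.5, 6.7), the orange cylinder covered √(0.6² + 2.2²) ≈ 2.3 units.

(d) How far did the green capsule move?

2.0

The green capsule was near (0.9, 5.0) before and (1.6, 6.9) after, so it travelled √(0.7² + 1.9²) ≈ 2.0 units.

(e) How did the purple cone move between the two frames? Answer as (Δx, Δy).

(-1.0, 0.7)

From the two frames, the purple cone sits at roughly (10.1, 5.1) before and (9.1, 5.8) after.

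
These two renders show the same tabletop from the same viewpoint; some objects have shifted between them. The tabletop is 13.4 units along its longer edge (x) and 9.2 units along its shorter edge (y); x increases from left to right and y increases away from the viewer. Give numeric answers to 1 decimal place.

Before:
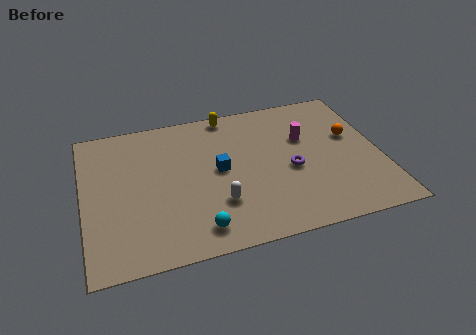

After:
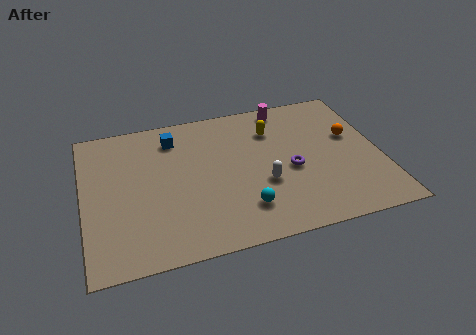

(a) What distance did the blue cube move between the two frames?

3.2

The blue cube was near (6.1, 4.8) before and (4.2, 7.4) after, so it travelled √(1.9² + 2.6²) ≈ 3.2 units.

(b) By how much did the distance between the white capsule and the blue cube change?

+3.4

The distance was about 2.1 in the first image and 5.5 in the second, so they moved 3.4 units further apart.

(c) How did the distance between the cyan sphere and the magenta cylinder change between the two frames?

-0.3

They were about 6.9 units apart before and 6.6 after — 0.3 units closer together.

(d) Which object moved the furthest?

the blue cube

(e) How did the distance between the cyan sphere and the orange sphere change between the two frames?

-2.2

The distance was about 8.4 in the first image and 6.2 in the second, so they moved 2.2 units closer together.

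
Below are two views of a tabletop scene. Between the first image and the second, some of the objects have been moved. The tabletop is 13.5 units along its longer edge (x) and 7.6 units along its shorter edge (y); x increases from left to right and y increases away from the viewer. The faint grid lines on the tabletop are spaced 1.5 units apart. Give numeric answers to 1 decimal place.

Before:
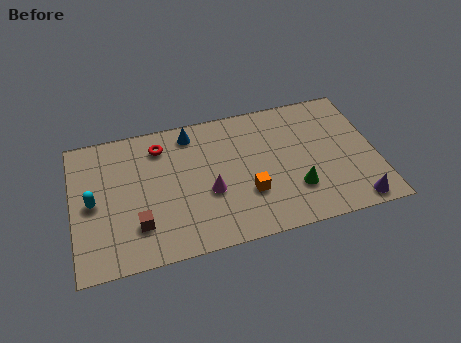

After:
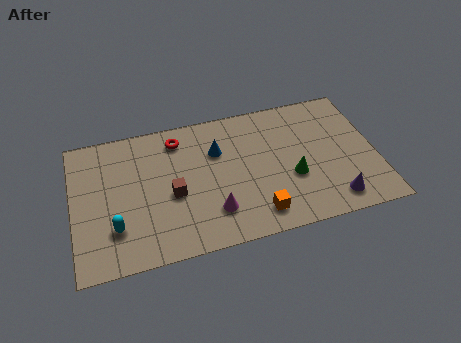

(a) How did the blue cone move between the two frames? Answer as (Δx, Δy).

(1.1, -1.3)

The blue cone started near (5.4, 6.5) and ended near (6.5, 5.2).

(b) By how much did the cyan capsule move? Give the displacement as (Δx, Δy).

(0.9, -1.6)

From the two frames, the cyan capsule sits at roughly (0.9, 3.7) before and (1.8, 2.1) after.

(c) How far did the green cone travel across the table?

0.7

The green cone was near (9.8, 2.2) before and (9.7, 2.9) after, so it travelled √(0.1² + 0.7²) ≈ 0.7 units.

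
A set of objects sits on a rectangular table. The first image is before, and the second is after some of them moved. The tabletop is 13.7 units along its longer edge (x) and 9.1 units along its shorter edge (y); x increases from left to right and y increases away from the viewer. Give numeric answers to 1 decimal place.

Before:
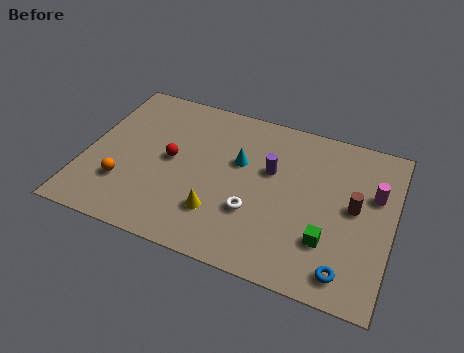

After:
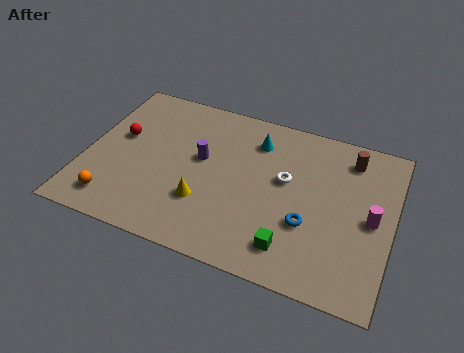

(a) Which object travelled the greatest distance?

the purple cylinder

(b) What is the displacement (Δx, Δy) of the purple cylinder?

(-3.1, -0.4)

The purple cylinder started near (8.2, 5.6) and ended near (5.1, 5.2).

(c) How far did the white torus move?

2.6

From (7.7, 3.0) to (8.9, 5.3), the white torus covered √(1.2² + 2.3²) ≈ 2.6 units.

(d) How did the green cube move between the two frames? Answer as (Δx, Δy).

(-1.5, -0.9)

The green cube started near (11.0, 2.6) and ended near (9.5, 1.7).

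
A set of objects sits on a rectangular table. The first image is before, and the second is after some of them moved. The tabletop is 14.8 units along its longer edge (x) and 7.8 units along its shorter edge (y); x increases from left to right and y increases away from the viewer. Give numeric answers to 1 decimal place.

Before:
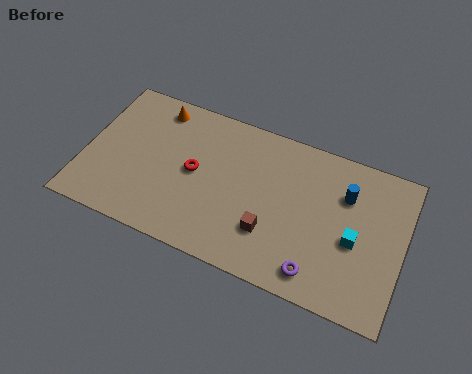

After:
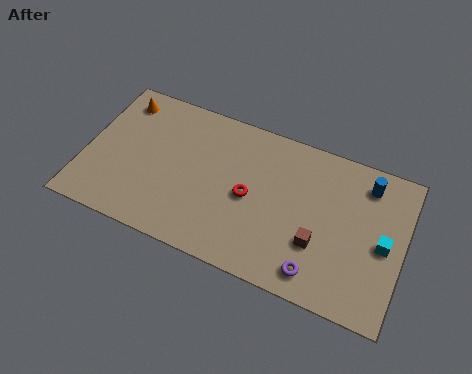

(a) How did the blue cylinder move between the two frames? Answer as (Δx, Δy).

(0.9, 0.9)

The blue cylinder was at about (12.0, 5.5) and moved to about (12.9, 6.4).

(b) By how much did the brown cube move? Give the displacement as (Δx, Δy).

(2.2, 0.3)

The brown cube started near (8.8, 2.3) and ended near (11.0, 2.6).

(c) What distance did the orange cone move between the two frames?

1.7

The orange cone was near (3.0, 6.7) before and (1.3, 6.5) after, so it travelled √(1.7² + 0.2²) ≈ 1.7 units.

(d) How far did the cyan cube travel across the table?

1.3

The cyan cube moved from about (12.6, 3.4) to (13.9, 3.7), a distance of √(1.3² + 0.3²) ≈ 1.3.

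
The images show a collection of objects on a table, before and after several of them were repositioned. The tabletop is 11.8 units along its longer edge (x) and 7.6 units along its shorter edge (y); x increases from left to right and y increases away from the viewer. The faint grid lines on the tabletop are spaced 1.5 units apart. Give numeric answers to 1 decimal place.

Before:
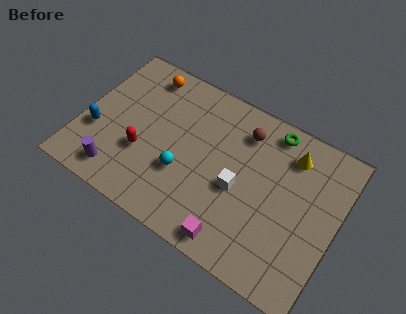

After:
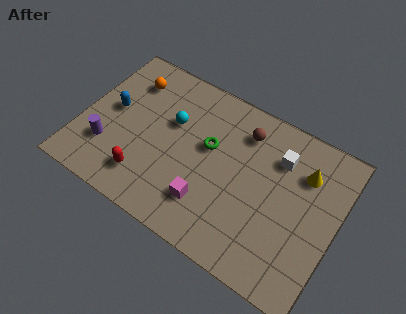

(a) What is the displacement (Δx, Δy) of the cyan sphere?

(-0.9, 2.1)

The cyan sphere started near (4.9, 2.7) and ended near (4.0, 4.8).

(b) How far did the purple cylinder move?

1.2

The purple cylinder moved from about (2.1, 1.2) to (1.4, 2.2), a distance of √(0.7² + 1.0²) ≈ 1.2.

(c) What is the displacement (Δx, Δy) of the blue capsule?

(0.5, 1.4)

From the two frames, the blue capsule sits at roughly (0.8, 2.7) before and (1.3, 4.1) after.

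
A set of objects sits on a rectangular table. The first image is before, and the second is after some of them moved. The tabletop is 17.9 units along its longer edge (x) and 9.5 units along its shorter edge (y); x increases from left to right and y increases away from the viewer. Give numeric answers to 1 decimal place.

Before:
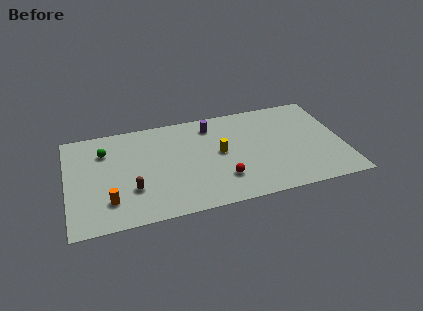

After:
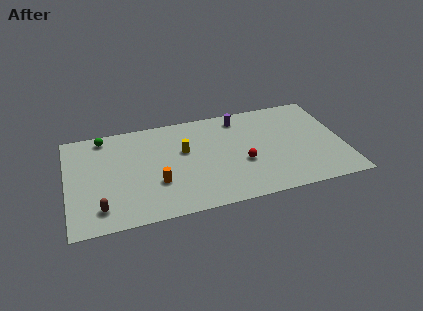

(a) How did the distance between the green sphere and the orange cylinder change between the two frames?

+1.4

Before: roughly 4.7 units apart; after: 6.1. That's 1.4 units further apart.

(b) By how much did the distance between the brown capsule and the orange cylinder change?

+2.3

Before: roughly 1.7 units apart; after: 4.0. That's 2.3 units further apart.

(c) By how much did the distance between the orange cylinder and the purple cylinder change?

-1.3

They were about 8.8 units apart before and 7.5 after — 1.3 units closer together.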